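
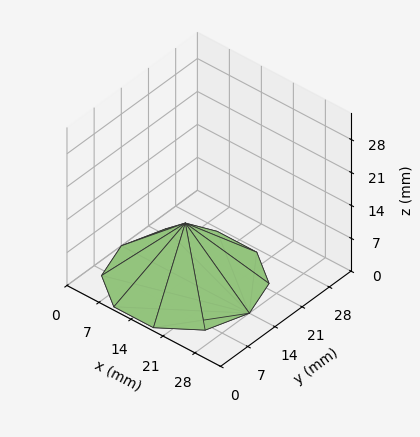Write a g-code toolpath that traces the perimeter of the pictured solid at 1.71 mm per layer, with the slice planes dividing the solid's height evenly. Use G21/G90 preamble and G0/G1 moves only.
Reading the render: the shape is a regular 10-sided pyramid, base circumscribed radius ≈ 14 mm, apex at z ≈ 12 mm (dimensions read to the nearest mm from the axis ticks). For the g-code, the solid's height is divided into equal slices at the stated Δz and each level perimeter traced with G1 moves after a G0 lift.

; perimeter-only toolpath
G21 ; units = mm
G90 ; absolute positioning
G28 ; home
; layer 1
G0 Z1.71
G0 X26.00 Y14.00
G1 X23.71 Y21.05
G1 X17.71 Y25.41
G1 X10.29 Y25.41
G1 X4.29 Y21.05
G1 X2.00 Y14.00
G1 X4.29 Y6.95
G1 X10.29 Y2.59
G1 X17.71 Y2.59
G1 X23.71 Y6.95
G1 X26.00 Y14.00
; layer 2
G0 Z3.43
G0 X24.00 Y14.00
G1 X22.09 Y19.88
G1 X17.09 Y23.51
G1 X10.91 Y23.51
G1 X5.91 Y19.88
G1 X4.00 Y14.00
G1 X5.91 Y8.12
G1 X10.91 Y4.49
G1 X17.09 Y4.49
G1 X22.09 Y8.12
G1 X24.00 Y14.00
; layer 3
G0 Z5.14
G0 X22.00 Y14.00
G1 X20.47 Y18.70
G1 X16.47 Y21.61
G1 X11.53 Y21.61
G1 X7.53 Y18.70
G1 X6.00 Y14.00
G1 X7.53 Y9.30
G1 X11.53 Y6.39
G1 X16.47 Y6.39
G1 X20.47 Y9.30
G1 X22.00 Y14.00
; layer 4
G0 Z6.86
G0 X20.00 Y14.00
G1 X18.86 Y17.53
G1 X15.86 Y19.70
G1 X12.14 Y19.70
G1 X9.14 Y17.53
G1 X8.00 Y14.00
G1 X9.14 Y10.47
G1 X12.14 Y8.30
G1 X15.86 Y8.30
G1 X18.86 Y10.47
G1 X20.00 Y14.00
; layer 5
G0 Z8.57
G0 X18.00 Y14.00
G1 X17.24 Y16.35
G1 X15.24 Y17.80
G1 X12.76 Y17.80
G1 X10.76 Y16.35
G1 X10.00 Y14.00
G1 X10.76 Y11.65
G1 X12.76 Y10.20
G1 X15.24 Y10.20
G1 X17.24 Y11.65
G1 X18.00 Y14.00
; layer 6
G0 Z10.29
G0 X16.00 Y14.00
G1 X15.62 Y15.18
G1 X14.62 Y15.90
G1 X13.38 Y15.90
G1 X12.38 Y15.18
G1 X12.00 Y14.00
G1 X12.38 Y12.82
G1 X13.38 Y12.10
G1 X14.62 Y12.10
G1 X15.62 Y12.82
G1 X16.00 Y14.00
M2 ; end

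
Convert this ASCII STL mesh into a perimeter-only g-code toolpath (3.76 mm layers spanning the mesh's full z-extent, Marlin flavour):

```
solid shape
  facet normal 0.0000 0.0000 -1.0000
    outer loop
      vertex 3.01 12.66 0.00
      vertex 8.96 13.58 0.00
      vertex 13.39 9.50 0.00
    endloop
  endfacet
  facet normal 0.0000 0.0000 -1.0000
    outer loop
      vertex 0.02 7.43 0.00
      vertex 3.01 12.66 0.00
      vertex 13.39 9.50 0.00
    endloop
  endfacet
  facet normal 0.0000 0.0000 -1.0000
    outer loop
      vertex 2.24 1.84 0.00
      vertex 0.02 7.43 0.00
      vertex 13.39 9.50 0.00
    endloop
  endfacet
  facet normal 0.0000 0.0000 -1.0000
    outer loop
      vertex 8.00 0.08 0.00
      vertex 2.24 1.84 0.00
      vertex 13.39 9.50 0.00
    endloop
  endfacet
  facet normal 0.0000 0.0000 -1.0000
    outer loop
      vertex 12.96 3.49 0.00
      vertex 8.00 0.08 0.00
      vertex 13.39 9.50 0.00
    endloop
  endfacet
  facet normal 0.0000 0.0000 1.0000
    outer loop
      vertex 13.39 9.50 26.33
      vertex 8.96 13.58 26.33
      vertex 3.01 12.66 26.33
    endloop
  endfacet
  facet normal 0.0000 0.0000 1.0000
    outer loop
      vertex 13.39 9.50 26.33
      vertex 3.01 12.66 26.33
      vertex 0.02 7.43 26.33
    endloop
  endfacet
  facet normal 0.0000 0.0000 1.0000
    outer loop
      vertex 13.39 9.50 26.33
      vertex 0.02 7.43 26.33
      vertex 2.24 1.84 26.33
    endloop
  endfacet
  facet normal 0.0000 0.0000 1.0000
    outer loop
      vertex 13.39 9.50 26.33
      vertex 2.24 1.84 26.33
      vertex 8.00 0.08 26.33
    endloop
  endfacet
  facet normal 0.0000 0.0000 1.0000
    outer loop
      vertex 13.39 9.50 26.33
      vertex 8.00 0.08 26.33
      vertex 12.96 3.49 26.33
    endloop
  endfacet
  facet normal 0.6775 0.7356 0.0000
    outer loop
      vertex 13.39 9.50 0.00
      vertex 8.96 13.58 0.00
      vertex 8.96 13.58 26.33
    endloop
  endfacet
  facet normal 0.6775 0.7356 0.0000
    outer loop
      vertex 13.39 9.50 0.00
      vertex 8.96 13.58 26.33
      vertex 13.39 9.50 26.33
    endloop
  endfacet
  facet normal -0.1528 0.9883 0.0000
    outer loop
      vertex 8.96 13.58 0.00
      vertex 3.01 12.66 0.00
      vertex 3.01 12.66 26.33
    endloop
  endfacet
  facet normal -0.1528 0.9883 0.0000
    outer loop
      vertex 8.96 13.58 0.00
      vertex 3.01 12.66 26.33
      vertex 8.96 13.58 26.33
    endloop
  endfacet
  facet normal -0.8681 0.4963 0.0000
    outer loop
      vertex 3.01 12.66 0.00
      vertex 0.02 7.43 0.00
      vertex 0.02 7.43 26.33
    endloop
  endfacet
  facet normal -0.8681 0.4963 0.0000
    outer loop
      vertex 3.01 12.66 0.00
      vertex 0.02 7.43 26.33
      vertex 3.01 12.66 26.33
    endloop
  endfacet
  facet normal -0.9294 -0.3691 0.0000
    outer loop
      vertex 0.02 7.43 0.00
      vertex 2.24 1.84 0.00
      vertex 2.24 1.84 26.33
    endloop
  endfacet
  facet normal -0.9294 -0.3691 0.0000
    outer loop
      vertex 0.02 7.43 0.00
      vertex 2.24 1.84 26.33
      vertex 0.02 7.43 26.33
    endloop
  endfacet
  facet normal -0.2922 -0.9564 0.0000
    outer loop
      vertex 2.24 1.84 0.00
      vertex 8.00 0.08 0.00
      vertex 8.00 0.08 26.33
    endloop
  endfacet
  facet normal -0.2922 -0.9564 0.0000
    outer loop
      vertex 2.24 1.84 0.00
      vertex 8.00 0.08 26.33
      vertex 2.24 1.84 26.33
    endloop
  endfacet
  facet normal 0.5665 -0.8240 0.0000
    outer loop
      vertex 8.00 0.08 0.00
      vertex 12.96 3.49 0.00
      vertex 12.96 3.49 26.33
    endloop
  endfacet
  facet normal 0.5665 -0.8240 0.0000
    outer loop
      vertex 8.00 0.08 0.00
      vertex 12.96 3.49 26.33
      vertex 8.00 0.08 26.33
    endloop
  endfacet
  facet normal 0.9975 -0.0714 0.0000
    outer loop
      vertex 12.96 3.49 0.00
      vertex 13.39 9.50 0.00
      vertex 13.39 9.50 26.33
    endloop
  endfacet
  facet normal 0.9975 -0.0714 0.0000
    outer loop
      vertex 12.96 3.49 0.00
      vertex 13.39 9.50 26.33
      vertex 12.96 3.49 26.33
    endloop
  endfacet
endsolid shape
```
; perimeter-only toolpath
G21 ; units = mm
G90 ; absolute positioning
G28 ; home
; layer 1
G0 Z3.76
G0 X13.39 Y9.50
G1 X8.96 Y13.58
G1 X3.01 Y12.66
G1 X0.02 Y7.43
G1 X2.24 Y1.84
G1 X8.00 Y0.08
G1 X12.96 Y3.49
G1 X13.39 Y9.50
; layer 2
G0 Z7.52
G0 X13.39 Y9.50
G1 X8.96 Y13.58
G1 X3.01 Y12.66
G1 X0.02 Y7.43
G1 X2.24 Y1.84
G1 X8.00 Y0.08
G1 X12.96 Y3.49
G1 X13.39 Y9.50
; layer 3
G0 Z11.28
G0 X13.39 Y9.50
G1 X8.96 Y13.58
G1 X3.01 Y12.66
G1 X0.02 Y7.43
G1 X2.24 Y1.84
G1 X8.00 Y0.08
G1 X12.96 Y3.49
G1 X13.39 Y9.50
; layer 4
G0 Z15.05
G0 X13.39 Y9.50
G1 X8.96 Y13.58
G1 X3.01 Y12.66
G1 X0.02 Y7.43
G1 X2.24 Y1.84
G1 X8.00 Y0.08
G1 X12.96 Y3.49
G1 X13.39 Y9.50
; layer 5
G0 Z18.81
G0 X13.39 Y9.50
G1 X8.96 Y13.58
G1 X3.01 Y12.66
G1 X0.02 Y7.43
G1 X2.24 Y1.84
G1 X8.00 Y0.08
G1 X12.96 Y3.49
G1 X13.39 Y9.50
; layer 6
G0 Z22.57
G0 X13.39 Y9.50
G1 X8.96 Y13.58
G1 X3.01 Y12.66
G1 X0.02 Y7.43
G1 X2.24 Y1.84
G1 X8.00 Y0.08
G1 X12.96 Y3.49
G1 X13.39 Y9.50
; layer 7
G0 Z26.33
G0 X13.39 Y9.50
G1 X8.96 Y13.58
G1 X3.01 Y12.66
G1 X0.02 Y7.43
G1 X2.24 Y1.84
G1 X8.00 Y0.08
G1 X12.96 Y3.49
G1 X13.39 Y9.50
M2 ; end

The solid is a regular 7-sided prism (a cylinder approximated with 7 flat sides), circumscribed radius ≈ 6.94 mm, height ≈ 26.3 mm. Slicing at Δz = 3.76 mm — 7 equal slices spanning the solid's height, so layer i sits at z = i·h/7 — gives 7 non-empty perimeters. Each is a 7-segment closed polygon; G0 lifts to the layer z and rapids to the start vertex, then G1 traces the edges.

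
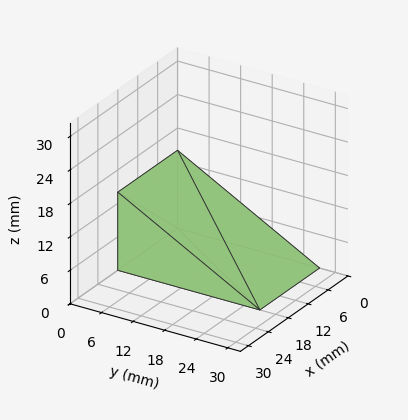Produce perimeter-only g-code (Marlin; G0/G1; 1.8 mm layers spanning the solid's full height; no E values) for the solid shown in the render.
Reading the render: the shape is a wedge (ramp): 18 × 27 mm base, rising to 14 mm along the y=0 edge and sloping linearly to z=0 at y=27 (dimensions read to the nearest mm from the axis ticks). For the g-code, the solid's height is divided into equal slices at the stated Δz and each level perimeter traced with G1 moves after a G0 lift.

; perimeter-only toolpath
G21 ; units = mm
G90 ; absolute positioning
G28 ; home
; layer 1
G0 Z1.8
G0 X0.0 Y0.0
G1 X18.0 Y0.0
G1 X18.0 Y23.6
G1 X0.0 Y23.6
G1 X0.0 Y0.0
; layer 2
G0 Z3.5
G0 X0.0 Y0.0
G1 X18.0 Y0.0
G1 X18.0 Y20.2
G1 X0.0 Y20.2
G1 X0.0 Y0.0
; layer 3
G0 Z5.2
G0 X0.0 Y0.0
G1 X18.0 Y0.0
G1 X18.0 Y16.9
G1 X0.0 Y16.9
G1 X0.0 Y0.0
; layer 4
G0 Z7.0
G0 X0.0 Y0.0
G1 X18.0 Y0.0
G1 X18.0 Y13.5
G1 X0.0 Y13.5
G1 X0.0 Y0.0
; layer 5
G0 Z8.8
G0 X0.0 Y0.0
G1 X18.0 Y0.0
G1 X18.0 Y10.1
G1 X0.0 Y10.1
G1 X0.0 Y0.0
; layer 6
G0 Z10.5
G0 X0.0 Y0.0
G1 X18.0 Y0.0
G1 X18.0 Y6.8
G1 X0.0 Y6.8
G1 X0.0 Y0.0
; layer 7
G0 Z12.2
G0 X0.0 Y0.0
G1 X18.0 Y0.0
G1 X18.0 Y3.4
G1 X0.0 Y3.4
G1 X0.0 Y0.0
M2 ; end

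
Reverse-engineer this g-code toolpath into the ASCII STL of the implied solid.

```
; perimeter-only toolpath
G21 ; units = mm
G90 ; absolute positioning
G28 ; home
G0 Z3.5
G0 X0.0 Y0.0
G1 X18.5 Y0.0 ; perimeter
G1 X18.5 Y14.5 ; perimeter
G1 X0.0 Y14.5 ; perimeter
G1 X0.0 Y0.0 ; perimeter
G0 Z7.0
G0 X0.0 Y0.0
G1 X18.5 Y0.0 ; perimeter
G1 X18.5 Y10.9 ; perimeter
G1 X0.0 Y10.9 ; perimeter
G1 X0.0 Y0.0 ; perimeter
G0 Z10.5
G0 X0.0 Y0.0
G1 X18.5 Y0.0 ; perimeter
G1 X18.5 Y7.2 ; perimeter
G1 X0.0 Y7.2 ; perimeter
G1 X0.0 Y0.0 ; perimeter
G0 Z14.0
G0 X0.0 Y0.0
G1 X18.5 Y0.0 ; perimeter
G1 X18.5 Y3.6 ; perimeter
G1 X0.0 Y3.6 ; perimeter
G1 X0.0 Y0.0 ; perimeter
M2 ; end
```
solid part
  facet normal 0.0000 0.0000 -1.0000
    outer loop
      vertex 18.5 18.1 0.0
      vertex 18.5 0.0 0.0
      vertex 0.0 0.0 0.0
    endloop
  endfacet
  facet normal 0.0000 0.0000 -1.0000
    outer loop
      vertex 0.0 18.1 0.0
      vertex 18.5 18.1 0.0
      vertex 0.0 0.0 0.0
    endloop
  endfacet
  facet normal 0.0000 -1.0000 0.0000
    outer loop
      vertex 0.0 0.0 0.0
      vertex 18.5 0.0 0.0
      vertex 18.5 0.0 17.5
    endloop
  endfacet
  facet normal 0.0000 -1.0000 0.0000
    outer loop
      vertex 0.0 0.0 0.0
      vertex 18.5 0.0 17.5
      vertex 0.0 0.0 17.5
    endloop
  endfacet
  facet normal 0.0000 0.6951 0.7189
    outer loop
      vertex 0.0 0.0 17.5
      vertex 18.5 0.0 17.5
      vertex 18.5 18.1 0.0
    endloop
  endfacet
  facet normal 0.0000 0.6951 0.7189
    outer loop
      vertex 0.0 0.0 17.5
      vertex 18.5 18.1 0.0
      vertex 0.0 18.1 0.0
    endloop
  endfacet
  facet normal -1.0000 0.0000 0.0000
    outer loop
      vertex 0.0 0.0 17.5
      vertex 0.0 18.1 0.0
      vertex 0.0 0.0 0.0
    endloop
  endfacet
  facet normal 1.0000 0.0000 0.0000
    outer loop
      vertex 18.5 0.0 0.0
      vertex 18.5 18.1 0.0
      vertex 18.5 0.0 17.5
    endloop
  endfacet
endsolid part

The G0 Z moves step by Δz≈3.5 mm. The G1 loops shrink linearly with z, so the solid tapers from its base footprint up to z≈17.5. Closing with a flat bottom cap and the tapered top and triangulating gives 8 facets — a wedge (ramp): 18.5 × 18.1 mm base, rising to 17.5 mm along the y=0 edge and sloping linearly to z=0 at y=18.1.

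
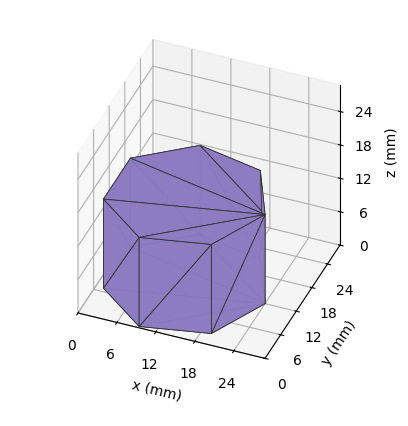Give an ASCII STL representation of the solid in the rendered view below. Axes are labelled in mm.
Reading the render: the shape is a regular 7-sided prism (a cylinder approximated with 7 flat sides), circumscribed radius ≈ 12 mm, height ≈ 16 mm (dimensions read to the nearest mm from the axis ticks). For the STL, each face is triangulated and given an outward normal.

solid part
  facet normal 0.0000 0.0000 -1.0000
    outer loop
      vertex 9.3 23.7 0.0
      vertex 19.5 21.4 0.0
      vertex 24.0 12.0 0.0
    endloop
  endfacet
  facet normal 0.0000 0.0000 -1.0000
    outer loop
      vertex 1.2 17.2 0.0
      vertex 9.3 23.7 0.0
      vertex 24.0 12.0 0.0
    endloop
  endfacet
  facet normal 0.0000 0.0000 -1.0000
    outer loop
      vertex 1.2 6.8 0.0
      vertex 1.2 17.2 0.0
      vertex 24.0 12.0 0.0
    endloop
  endfacet
  facet normal 0.0000 0.0000 -1.0000
    outer loop
      vertex 9.3 0.3 0.0
      vertex 1.2 6.8 0.0
      vertex 24.0 12.0 0.0
    endloop
  endfacet
  facet normal 0.0000 0.0000 -1.0000
    outer loop
      vertex 19.5 2.6 0.0
      vertex 9.3 0.3 0.0
      vertex 24.0 12.0 0.0
    endloop
  endfacet
  facet normal 0.0000 0.0000 1.0000
    outer loop
      vertex 24.0 12.0 16.0
      vertex 19.5 21.4 16.0
      vertex 9.3 23.7 16.0
    endloop
  endfacet
  facet normal 0.0000 0.0000 1.0000
    outer loop
      vertex 24.0 12.0 16.0
      vertex 9.3 23.7 16.0
      vertex 1.2 17.2 16.0
    endloop
  endfacet
  facet normal 0.0000 0.0000 1.0000
    outer loop
      vertex 24.0 12.0 16.0
      vertex 1.2 17.2 16.0
      vertex 1.2 6.8 16.0
    endloop
  endfacet
  facet normal 0.0000 0.0000 1.0000
    outer loop
      vertex 24.0 12.0 16.0
      vertex 1.2 6.8 16.0
      vertex 9.3 0.3 16.0
    endloop
  endfacet
  facet normal 0.0000 0.0000 1.0000
    outer loop
      vertex 24.0 12.0 16.0
      vertex 9.3 0.3 16.0
      vertex 19.5 2.6 16.0
    endloop
  endfacet
  facet normal 0.9020 0.4318 0.0000
    outer loop
      vertex 24.0 12.0 0.0
      vertex 19.5 21.4 0.0
      vertex 19.5 21.4 16.0
    endloop
  endfacet
  facet normal 0.9020 0.4318 0.0000
    outer loop
      vertex 24.0 12.0 0.0
      vertex 19.5 21.4 16.0
      vertex 24.0 12.0 16.0
    endloop
  endfacet
  facet normal 0.2200 0.9755 0.0000
    outer loop
      vertex 19.5 21.4 0.0
      vertex 9.3 23.7 0.0
      vertex 9.3 23.7 16.0
    endloop
  endfacet
  facet normal 0.2200 0.9755 0.0000
    outer loop
      vertex 19.5 21.4 0.0
      vertex 9.3 23.7 16.0
      vertex 19.5 21.4 16.0
    endloop
  endfacet
  facet normal -0.6259 0.7799 0.0000
    outer loop
      vertex 9.3 23.7 0.0
      vertex 1.2 17.2 0.0
      vertex 1.2 17.2 16.0
    endloop
  endfacet
  facet normal -0.6259 0.7799 0.0000
    outer loop
      vertex 9.3 23.7 0.0
      vertex 1.2 17.2 16.0
      vertex 9.3 23.7 16.0
    endloop
  endfacet
  facet normal -1.0000 0.0000 0.0000
    outer loop
      vertex 1.2 17.2 0.0
      vertex 1.2 6.8 0.0
      vertex 1.2 6.8 16.0
    endloop
  endfacet
  facet normal -1.0000 0.0000 0.0000
    outer loop
      vertex 1.2 17.2 0.0
      vertex 1.2 6.8 16.0
      vertex 1.2 17.2 16.0
    endloop
  endfacet
  facet normal -0.6259 -0.7799 0.0000
    outer loop
      vertex 1.2 6.8 0.0
      vertex 9.3 0.3 0.0
      vertex 9.3 0.3 16.0
    endloop
  endfacet
  facet normal -0.6259 -0.7799 0.0000
    outer loop
      vertex 1.2 6.8 0.0
      vertex 9.3 0.3 16.0
      vertex 1.2 6.8 16.0
    endloop
  endfacet
  facet normal 0.2200 -0.9755 0.0000
    outer loop
      vertex 9.3 0.3 0.0
      vertex 19.5 2.6 0.0
      vertex 19.5 2.6 16.0
    endloop
  endfacet
  facet normal 0.2200 -0.9755 0.0000
    outer loop
      vertex 9.3 0.3 0.0
      vertex 19.5 2.6 16.0
      vertex 9.3 0.3 16.0
    endloop
  endfacet
  facet normal 0.9020 -0.4318 0.0000
    outer loop
      vertex 19.5 2.6 0.0
      vertex 24.0 12.0 0.0
      vertex 24.0 12.0 16.0
    endloop
  endfacet
  facet normal 0.9020 -0.4318 0.0000
    outer loop
      vertex 19.5 2.6 0.0
      vertex 24.0 12.0 16.0
      vertex 19.5 2.6 16.0
    endloop
  endfacet
endsolid part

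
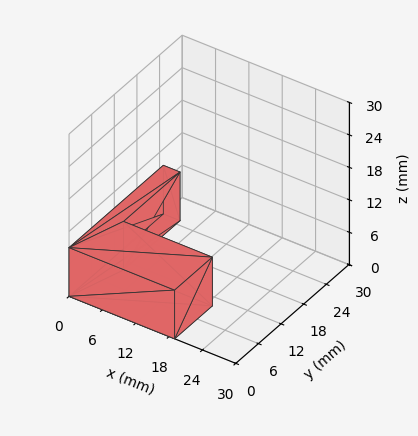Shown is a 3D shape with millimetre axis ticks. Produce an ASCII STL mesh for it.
Reading the render: the shape is an L-shaped prism: outer 19 × 25 mm, arm thicknesses ≈ 10 mm (horizontal) and 3 mm (vertical), extruded 9 mm in z (dimensions read to the nearest mm from the axis ticks). For the STL, each face is triangulated and given an outward normal.

solid part
  facet normal 0.0000 0.0000 -1.0000
    outer loop
      vertex 19.0 10.0 0.0
      vertex 19.0 0.0 0.0
      vertex 0.0 0.0 0.0
    endloop
  endfacet
  facet normal 0.0000 0.0000 -1.0000
    outer loop
      vertex 3.0 10.0 0.0
      vertex 19.0 10.0 0.0
      vertex 0.0 0.0 0.0
    endloop
  endfacet
  facet normal 0.0000 0.0000 -1.0000
    outer loop
      vertex 3.0 25.0 0.0
      vertex 3.0 10.0 0.0
      vertex 0.0 0.0 0.0
    endloop
  endfacet
  facet normal 0.0000 0.0000 -1.0000
    outer loop
      vertex 0.0 25.0 0.0
      vertex 3.0 25.0 0.0
      vertex 0.0 0.0 0.0
    endloop
  endfacet
  facet normal 0.0000 0.0000 1.0000
    outer loop
      vertex 0.0 0.0 9.0
      vertex 19.0 0.0 9.0
      vertex 19.0 10.0 9.0
    endloop
  endfacet
  facet normal 0.0000 0.0000 1.0000
    outer loop
      vertex 0.0 0.0 9.0
      vertex 19.0 10.0 9.0
      vertex 3.0 10.0 9.0
    endloop
  endfacet
  facet normal 0.0000 0.0000 1.0000
    outer loop
      vertex 0.0 0.0 9.0
      vertex 3.0 10.0 9.0
      vertex 3.0 25.0 9.0
    endloop
  endfacet
  facet normal 0.0000 0.0000 1.0000
    outer loop
      vertex 0.0 0.0 9.0
      vertex 3.0 25.0 9.0
      vertex 0.0 25.0 9.0
    endloop
  endfacet
  facet normal 0.0000 -1.0000 0.0000
    outer loop
      vertex 0.0 0.0 0.0
      vertex 19.0 0.0 0.0
      vertex 19.0 0.0 9.0
    endloop
  endfacet
  facet normal 0.0000 -1.0000 0.0000
    outer loop
      vertex 0.0 0.0 0.0
      vertex 19.0 0.0 9.0
      vertex 0.0 0.0 9.0
    endloop
  endfacet
  facet normal 1.0000 0.0000 0.0000
    outer loop
      vertex 19.0 0.0 0.0
      vertex 19.0 10.0 0.0
      vertex 19.0 10.0 9.0
    endloop
  endfacet
  facet normal 1.0000 0.0000 0.0000
    outer loop
      vertex 19.0 0.0 0.0
      vertex 19.0 10.0 9.0
      vertex 19.0 0.0 9.0
    endloop
  endfacet
  facet normal 0.0000 1.0000 0.0000
    outer loop
      vertex 19.0 10.0 0.0
      vertex 3.0 10.0 0.0
      vertex 3.0 10.0 9.0
    endloop
  endfacet
  facet normal 0.0000 1.0000 0.0000
    outer loop
      vertex 19.0 10.0 0.0
      vertex 3.0 10.0 9.0
      vertex 19.0 10.0 9.0
    endloop
  endfacet
  facet normal 1.0000 0.0000 0.0000
    outer loop
      vertex 3.0 10.0 0.0
      vertex 3.0 25.0 0.0
      vertex 3.0 25.0 9.0
    endloop
  endfacet
  facet normal 1.0000 0.0000 0.0000
    outer loop
      vertex 3.0 10.0 0.0
      vertex 3.0 25.0 9.0
      vertex 3.0 10.0 9.0
    endloop
  endfacet
  facet normal 0.0000 1.0000 0.0000
    outer loop
      vertex 3.0 25.0 0.0
      vertex 0.0 25.0 0.0
      vertex 0.0 25.0 9.0
    endloop
  endfacet
  facet normal 0.0000 1.0000 0.0000
    outer loop
      vertex 3.0 25.0 0.0
      vertex 0.0 25.0 9.0
      vertex 3.0 25.0 9.0
    endloop
  endfacet
  facet normal -1.0000 0.0000 0.0000
    outer loop
      vertex 0.0 25.0 0.0
      vertex 0.0 0.0 0.0
      vertex 0.0 0.0 9.0
    endloop
  endfacet
  facet normal -1.0000 0.0000 0.0000
    outer loop
      vertex 0.0 25.0 0.0
      vertex 0.0 0.0 9.0
      vertex 0.0 25.0 9.0
    endloop
  endfacet
endsolid part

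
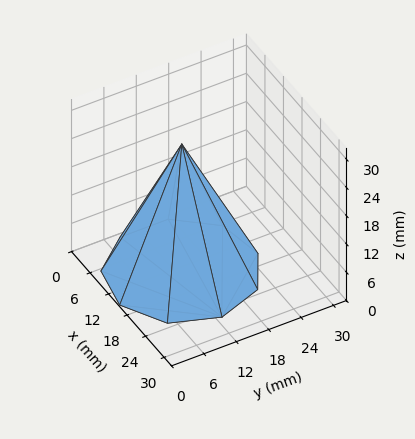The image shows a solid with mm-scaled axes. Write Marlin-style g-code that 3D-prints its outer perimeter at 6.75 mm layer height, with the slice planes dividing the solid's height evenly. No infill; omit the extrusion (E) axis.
Reading the render: the shape is a regular 9-sided pyramid, base circumscribed radius ≈ 13 mm, apex at z ≈ 27 mm (dimensions read to the nearest mm from the axis ticks). For the g-code, the solid's height is divided into equal slices at the stated Δz and each level perimeter traced with G1 moves after a G0 lift.

; perimeter-only toolpath
G21 ; units = mm
G90 ; absolute positioning
G28 ; home
; layer 1
G0 Z6.75
G0 X22.75 Y13.00
G1 X20.47 Y19.27
G1 X14.70 Y22.60
G1 X8.12 Y21.45
G1 X3.83 Y16.34
G1 X3.83 Y9.66
G1 X8.12 Y4.55
G1 X14.70 Y3.40
G1 X20.47 Y6.73
G1 X22.75 Y13.00
; layer 2
G0 Z13.50
G0 X19.50 Y13.00
G1 X17.98 Y17.18
G1 X14.13 Y19.40
G1 X9.75 Y18.63
G1 X6.89 Y15.22
G1 X6.89 Y10.78
G1 X9.75 Y7.37
G1 X14.13 Y6.60
G1 X17.98 Y8.82
G1 X19.50 Y13.00
; layer 3
G0 Z20.25
G0 X16.25 Y13.00
G1 X15.49 Y15.09
G1 X13.56 Y16.20
G1 X11.38 Y15.82
G1 X9.95 Y14.11
G1 X9.95 Y11.89
G1 X11.38 Y10.19
G1 X13.56 Y9.80
G1 X15.49 Y10.91
G1 X16.25 Y13.00
M2 ; end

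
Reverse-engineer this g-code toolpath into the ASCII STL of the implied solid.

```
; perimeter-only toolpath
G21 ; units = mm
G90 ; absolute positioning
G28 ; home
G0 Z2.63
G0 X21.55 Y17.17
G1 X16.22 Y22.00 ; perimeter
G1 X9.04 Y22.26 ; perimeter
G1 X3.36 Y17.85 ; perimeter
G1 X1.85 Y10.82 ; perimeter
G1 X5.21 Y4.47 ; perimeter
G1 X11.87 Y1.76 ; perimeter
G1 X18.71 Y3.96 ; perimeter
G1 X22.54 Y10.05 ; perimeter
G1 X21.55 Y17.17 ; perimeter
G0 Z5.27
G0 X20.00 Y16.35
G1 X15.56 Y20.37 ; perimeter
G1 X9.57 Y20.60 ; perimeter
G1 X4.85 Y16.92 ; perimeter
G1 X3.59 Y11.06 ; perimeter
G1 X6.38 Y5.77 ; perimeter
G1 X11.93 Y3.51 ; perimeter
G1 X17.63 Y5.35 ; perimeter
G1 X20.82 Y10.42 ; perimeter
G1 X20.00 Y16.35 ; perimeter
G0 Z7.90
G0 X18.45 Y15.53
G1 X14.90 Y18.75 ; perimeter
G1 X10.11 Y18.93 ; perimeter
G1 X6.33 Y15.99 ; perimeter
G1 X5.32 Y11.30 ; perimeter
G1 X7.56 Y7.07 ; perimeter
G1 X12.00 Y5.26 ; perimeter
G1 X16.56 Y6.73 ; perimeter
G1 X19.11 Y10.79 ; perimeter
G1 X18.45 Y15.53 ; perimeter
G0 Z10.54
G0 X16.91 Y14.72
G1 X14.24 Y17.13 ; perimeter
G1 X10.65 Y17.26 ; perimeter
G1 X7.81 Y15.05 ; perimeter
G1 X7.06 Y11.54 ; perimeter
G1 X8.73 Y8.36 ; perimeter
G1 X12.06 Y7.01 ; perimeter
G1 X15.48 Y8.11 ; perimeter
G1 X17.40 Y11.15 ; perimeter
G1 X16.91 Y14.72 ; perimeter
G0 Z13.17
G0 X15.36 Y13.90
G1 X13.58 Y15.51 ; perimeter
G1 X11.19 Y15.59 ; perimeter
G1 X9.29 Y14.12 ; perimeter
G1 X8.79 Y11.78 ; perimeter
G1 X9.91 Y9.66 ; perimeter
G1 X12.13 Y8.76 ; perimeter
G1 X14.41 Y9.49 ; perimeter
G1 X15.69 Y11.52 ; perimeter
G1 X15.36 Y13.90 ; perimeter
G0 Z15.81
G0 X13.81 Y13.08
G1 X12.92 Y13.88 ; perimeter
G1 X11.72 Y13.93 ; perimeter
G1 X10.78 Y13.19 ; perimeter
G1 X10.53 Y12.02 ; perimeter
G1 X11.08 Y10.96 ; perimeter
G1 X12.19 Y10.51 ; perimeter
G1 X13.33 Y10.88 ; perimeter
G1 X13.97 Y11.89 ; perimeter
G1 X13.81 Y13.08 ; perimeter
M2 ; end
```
solid part
  facet normal 0.0000 0.0000 -1.0000
    outer loop
      vertex 8.50 23.93 0.00
      vertex 16.88 23.62 0.00
      vertex 23.10 17.99 0.00
    endloop
  endfacet
  facet normal 0.0000 0.0000 -1.0000
    outer loop
      vertex 1.88 18.78 0.00
      vertex 8.50 23.93 0.00
      vertex 23.10 17.99 0.00
    endloop
  endfacet
  facet normal 0.0000 0.0000 -1.0000
    outer loop
      vertex 0.12 10.58 0.00
      vertex 1.88 18.78 0.00
      vertex 23.10 17.99 0.00
    endloop
  endfacet
  facet normal 0.0000 0.0000 -1.0000
    outer loop
      vertex 4.03 3.17 0.00
      vertex 0.12 10.58 0.00
      vertex 23.10 17.99 0.00
    endloop
  endfacet
  facet normal 0.0000 0.0000 -1.0000
    outer loop
      vertex 11.80 0.01 0.00
      vertex 4.03 3.17 0.00
      vertex 23.10 17.99 0.00
    endloop
  endfacet
  facet normal 0.0000 0.0000 -1.0000
    outer loop
      vertex 19.78 2.58 0.00
      vertex 11.80 0.01 0.00
      vertex 23.10 17.99 0.00
    endloop
  endfacet
  facet normal 0.0000 0.0000 -1.0000
    outer loop
      vertex 24.25 9.68 0.00
      vertex 19.78 2.58 0.00
      vertex 23.10 17.99 0.00
    endloop
  endfacet
  facet normal 0.5691 0.6287 0.5299
    outer loop
      vertex 23.10 17.99 0.00
      vertex 16.88 23.62 0.00
      vertex 12.26 12.26 18.44
    endloop
  endfacet
  facet normal 0.0313 0.8475 0.5299
    outer loop
      vertex 16.88 23.62 0.00
      vertex 8.50 23.93 0.00
      vertex 12.26 12.26 18.44
    endloop
  endfacet
  facet normal -0.5208 0.6694 0.5298
    outer loop
      vertex 8.50 23.93 0.00
      vertex 1.88 18.78 0.00
      vertex 12.26 12.26 18.44
    endloop
  endfacet
  facet normal -0.8293 0.1780 0.5297
    outer loop
      vertex 1.88 18.78 0.00
      vertex 0.12 10.58 0.00
      vertex 12.26 12.26 18.44
    endloop
  endfacet
  facet normal -0.7501 -0.3958 0.5299
    outer loop
      vertex 0.12 10.58 0.00
      vertex 4.03 3.17 0.00
      vertex 12.26 12.26 18.44
    endloop
  endfacet
  facet normal -0.3195 -0.7856 0.5299
    outer loop
      vertex 4.03 3.17 0.00
      vertex 11.80 0.01 0.00
      vertex 12.26 12.26 18.44
    endloop
  endfacet
  facet normal 0.2600 -0.8073 0.5298
    outer loop
      vertex 11.80 0.01 0.00
      vertex 19.78 2.58 0.00
      vertex 12.26 12.26 18.44
    endloop
  endfacet
  facet normal 0.7177 -0.4518 0.5299
    outer loop
      vertex 19.78 2.58 0.00
      vertex 24.25 9.68 0.00
      vertex 12.26 12.26 18.44
    endloop
  endfacet
  facet normal 0.8400 0.1162 0.5299
    outer loop
      vertex 24.25 9.68 0.00
      vertex 23.10 17.99 0.00
      vertex 12.26 12.26 18.44
    endloop
  endfacet
endsolid part

The G0 Z moves step by Δz≈2.63 mm. The G1 loops shrink linearly with z, so the solid tapers from its base footprint up to z≈18.4. Closing with a flat bottom cap and the tapered top and triangulating gives 16 facets — a regular 9-sided pyramid, base circumscribed radius ≈ 12.3 mm, apex at z ≈ 18.4 mm.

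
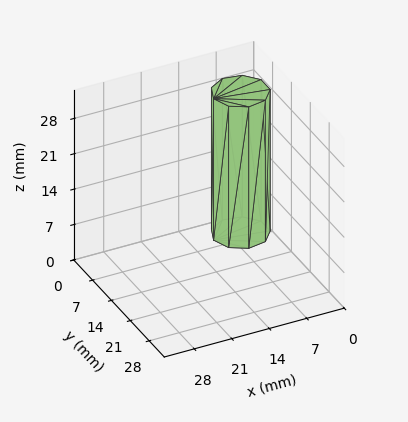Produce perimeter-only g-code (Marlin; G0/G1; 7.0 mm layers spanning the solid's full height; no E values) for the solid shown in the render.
Reading the render: the shape is a regular 9-sided prism (a cylinder approximated with 9 flat sides), circumscribed radius ≈ 5 mm, height ≈ 28 mm (dimensions read to the nearest mm from the axis ticks). For the g-code, the solid's height is divided into equal slices at the stated Δz and each level perimeter traced with G1 moves after a G0 lift.

; perimeter-only toolpath
G21 ; units = mm
G90 ; absolute positioning
G28 ; home
; layer 1
G0 Z7.0
G0 X10.0 Y5.0
G1 X8.8 Y8.2
G1 X5.9 Y9.9
G1 X2.5 Y9.3
G1 X0.3 Y6.7
G1 X0.3 Y3.3
G1 X2.5 Y0.7
G1 X5.9 Y0.1
G1 X8.8 Y1.8
G1 X10.0 Y5.0
; layer 2
G0 Z14.0
G0 X10.0 Y5.0
G1 X8.8 Y8.2
G1 X5.9 Y9.9
G1 X2.5 Y9.3
G1 X0.3 Y6.7
G1 X0.3 Y3.3
G1 X2.5 Y0.7
G1 X5.9 Y0.1
G1 X8.8 Y1.8
G1 X10.0 Y5.0
; layer 3
G0 Z21.0
G0 X10.0 Y5.0
G1 X8.8 Y8.2
G1 X5.9 Y9.9
G1 X2.5 Y9.3
G1 X0.3 Y6.7
G1 X0.3 Y3.3
G1 X2.5 Y0.7
G1 X5.9 Y0.1
G1 X8.8 Y1.8
G1 X10.0 Y5.0
; layer 4
G0 Z28.0
G0 X10.0 Y5.0
G1 X8.8 Y8.2
G1 X5.9 Y9.9
G1 X2.5 Y9.3
G1 X0.3 Y6.7
G1 X0.3 Y3.3
G1 X2.5 Y0.7
G1 X5.9 Y0.1
G1 X8.8 Y1.8
G1 X10.0 Y5.0
M2 ; end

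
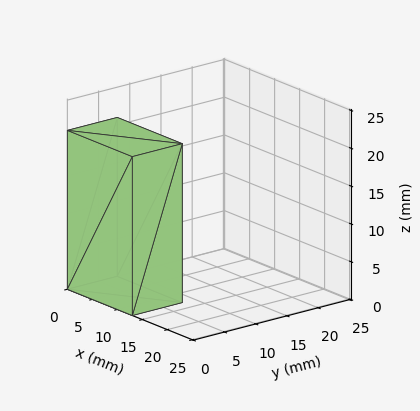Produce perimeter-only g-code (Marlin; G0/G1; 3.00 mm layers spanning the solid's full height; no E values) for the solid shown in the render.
Reading the render: the shape is a rectangular box, roughly 13 × 8 mm footprint and 21 mm tall (dimensions read to the nearest mm from the axis ticks). For the g-code, the solid's height is divided into equal slices at the stated Δz and each level perimeter traced with G1 moves after a G0 lift.

; perimeter-only toolpath
G21 ; units = mm
G90 ; absolute positioning
G28 ; home
; layer 1
G0 Z3.00
G0 X0.00 Y0.00
G1 X13.00 Y0.00
G1 X13.00 Y8.00
G1 X0.00 Y8.00
G1 X0.00 Y0.00
; layer 2
G0 Z6.00
G0 X0.00 Y0.00
G1 X13.00 Y0.00
G1 X13.00 Y8.00
G1 X0.00 Y8.00
G1 X0.00 Y0.00
; layer 3
G0 Z9.00
G0 X0.00 Y0.00
G1 X13.00 Y0.00
G1 X13.00 Y8.00
G1 X0.00 Y8.00
G1 X0.00 Y0.00
; layer 4
G0 Z12.00
G0 X0.00 Y0.00
G1 X13.00 Y0.00
G1 X13.00 Y8.00
G1 X0.00 Y8.00
G1 X0.00 Y0.00
; layer 5
G0 Z15.00
G0 X0.00 Y0.00
G1 X13.00 Y0.00
G1 X13.00 Y8.00
G1 X0.00 Y8.00
G1 X0.00 Y0.00
; layer 6
G0 Z18.00
G0 X0.00 Y0.00
G1 X13.00 Y0.00
G1 X13.00 Y8.00
G1 X0.00 Y8.00
G1 X0.00 Y0.00
; layer 7
G0 Z21.00
G0 X0.00 Y0.00
G1 X13.00 Y0.00
G1 X13.00 Y8.00
G1 X0.00 Y8.00
G1 X0.00 Y0.00
M2 ; end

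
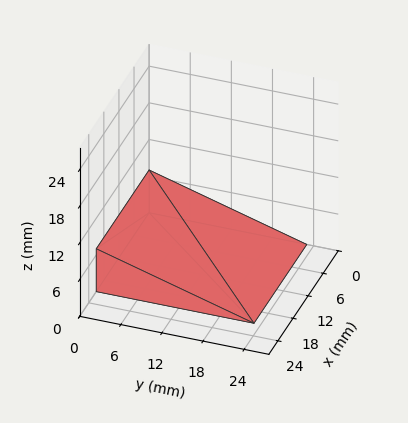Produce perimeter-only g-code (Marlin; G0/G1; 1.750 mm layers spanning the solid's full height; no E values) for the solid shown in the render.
Reading the render: the shape is a wedge (ramp): 21 × 23 mm base, rising to 7 mm along the y=0 edge and sloping linearly to z=0 at y=23 (dimensions read to the nearest mm from the axis ticks). For the g-code, the solid's height is divided into equal slices at the stated Δz and each level perimeter traced with G1 moves after a G0 lift.

; perimeter-only toolpath
G21 ; units = mm
G90 ; absolute positioning
G28 ; home
; layer 1
G0 Z1.750
G0 X0.000 Y0.000
G1 X21.000 Y0.000
G1 X21.000 Y17.250
G1 X0.000 Y17.250
G1 X0.000 Y0.000
; layer 2
G0 Z3.500
G0 X0.000 Y0.000
G1 X21.000 Y0.000
G1 X21.000 Y11.500
G1 X0.000 Y11.500
G1 X0.000 Y0.000
; layer 3
G0 Z5.250
G0 X0.000 Y0.000
G1 X21.000 Y0.000
G1 X21.000 Y5.750
G1 X0.000 Y5.750
G1 X0.000 Y0.000
M2 ; end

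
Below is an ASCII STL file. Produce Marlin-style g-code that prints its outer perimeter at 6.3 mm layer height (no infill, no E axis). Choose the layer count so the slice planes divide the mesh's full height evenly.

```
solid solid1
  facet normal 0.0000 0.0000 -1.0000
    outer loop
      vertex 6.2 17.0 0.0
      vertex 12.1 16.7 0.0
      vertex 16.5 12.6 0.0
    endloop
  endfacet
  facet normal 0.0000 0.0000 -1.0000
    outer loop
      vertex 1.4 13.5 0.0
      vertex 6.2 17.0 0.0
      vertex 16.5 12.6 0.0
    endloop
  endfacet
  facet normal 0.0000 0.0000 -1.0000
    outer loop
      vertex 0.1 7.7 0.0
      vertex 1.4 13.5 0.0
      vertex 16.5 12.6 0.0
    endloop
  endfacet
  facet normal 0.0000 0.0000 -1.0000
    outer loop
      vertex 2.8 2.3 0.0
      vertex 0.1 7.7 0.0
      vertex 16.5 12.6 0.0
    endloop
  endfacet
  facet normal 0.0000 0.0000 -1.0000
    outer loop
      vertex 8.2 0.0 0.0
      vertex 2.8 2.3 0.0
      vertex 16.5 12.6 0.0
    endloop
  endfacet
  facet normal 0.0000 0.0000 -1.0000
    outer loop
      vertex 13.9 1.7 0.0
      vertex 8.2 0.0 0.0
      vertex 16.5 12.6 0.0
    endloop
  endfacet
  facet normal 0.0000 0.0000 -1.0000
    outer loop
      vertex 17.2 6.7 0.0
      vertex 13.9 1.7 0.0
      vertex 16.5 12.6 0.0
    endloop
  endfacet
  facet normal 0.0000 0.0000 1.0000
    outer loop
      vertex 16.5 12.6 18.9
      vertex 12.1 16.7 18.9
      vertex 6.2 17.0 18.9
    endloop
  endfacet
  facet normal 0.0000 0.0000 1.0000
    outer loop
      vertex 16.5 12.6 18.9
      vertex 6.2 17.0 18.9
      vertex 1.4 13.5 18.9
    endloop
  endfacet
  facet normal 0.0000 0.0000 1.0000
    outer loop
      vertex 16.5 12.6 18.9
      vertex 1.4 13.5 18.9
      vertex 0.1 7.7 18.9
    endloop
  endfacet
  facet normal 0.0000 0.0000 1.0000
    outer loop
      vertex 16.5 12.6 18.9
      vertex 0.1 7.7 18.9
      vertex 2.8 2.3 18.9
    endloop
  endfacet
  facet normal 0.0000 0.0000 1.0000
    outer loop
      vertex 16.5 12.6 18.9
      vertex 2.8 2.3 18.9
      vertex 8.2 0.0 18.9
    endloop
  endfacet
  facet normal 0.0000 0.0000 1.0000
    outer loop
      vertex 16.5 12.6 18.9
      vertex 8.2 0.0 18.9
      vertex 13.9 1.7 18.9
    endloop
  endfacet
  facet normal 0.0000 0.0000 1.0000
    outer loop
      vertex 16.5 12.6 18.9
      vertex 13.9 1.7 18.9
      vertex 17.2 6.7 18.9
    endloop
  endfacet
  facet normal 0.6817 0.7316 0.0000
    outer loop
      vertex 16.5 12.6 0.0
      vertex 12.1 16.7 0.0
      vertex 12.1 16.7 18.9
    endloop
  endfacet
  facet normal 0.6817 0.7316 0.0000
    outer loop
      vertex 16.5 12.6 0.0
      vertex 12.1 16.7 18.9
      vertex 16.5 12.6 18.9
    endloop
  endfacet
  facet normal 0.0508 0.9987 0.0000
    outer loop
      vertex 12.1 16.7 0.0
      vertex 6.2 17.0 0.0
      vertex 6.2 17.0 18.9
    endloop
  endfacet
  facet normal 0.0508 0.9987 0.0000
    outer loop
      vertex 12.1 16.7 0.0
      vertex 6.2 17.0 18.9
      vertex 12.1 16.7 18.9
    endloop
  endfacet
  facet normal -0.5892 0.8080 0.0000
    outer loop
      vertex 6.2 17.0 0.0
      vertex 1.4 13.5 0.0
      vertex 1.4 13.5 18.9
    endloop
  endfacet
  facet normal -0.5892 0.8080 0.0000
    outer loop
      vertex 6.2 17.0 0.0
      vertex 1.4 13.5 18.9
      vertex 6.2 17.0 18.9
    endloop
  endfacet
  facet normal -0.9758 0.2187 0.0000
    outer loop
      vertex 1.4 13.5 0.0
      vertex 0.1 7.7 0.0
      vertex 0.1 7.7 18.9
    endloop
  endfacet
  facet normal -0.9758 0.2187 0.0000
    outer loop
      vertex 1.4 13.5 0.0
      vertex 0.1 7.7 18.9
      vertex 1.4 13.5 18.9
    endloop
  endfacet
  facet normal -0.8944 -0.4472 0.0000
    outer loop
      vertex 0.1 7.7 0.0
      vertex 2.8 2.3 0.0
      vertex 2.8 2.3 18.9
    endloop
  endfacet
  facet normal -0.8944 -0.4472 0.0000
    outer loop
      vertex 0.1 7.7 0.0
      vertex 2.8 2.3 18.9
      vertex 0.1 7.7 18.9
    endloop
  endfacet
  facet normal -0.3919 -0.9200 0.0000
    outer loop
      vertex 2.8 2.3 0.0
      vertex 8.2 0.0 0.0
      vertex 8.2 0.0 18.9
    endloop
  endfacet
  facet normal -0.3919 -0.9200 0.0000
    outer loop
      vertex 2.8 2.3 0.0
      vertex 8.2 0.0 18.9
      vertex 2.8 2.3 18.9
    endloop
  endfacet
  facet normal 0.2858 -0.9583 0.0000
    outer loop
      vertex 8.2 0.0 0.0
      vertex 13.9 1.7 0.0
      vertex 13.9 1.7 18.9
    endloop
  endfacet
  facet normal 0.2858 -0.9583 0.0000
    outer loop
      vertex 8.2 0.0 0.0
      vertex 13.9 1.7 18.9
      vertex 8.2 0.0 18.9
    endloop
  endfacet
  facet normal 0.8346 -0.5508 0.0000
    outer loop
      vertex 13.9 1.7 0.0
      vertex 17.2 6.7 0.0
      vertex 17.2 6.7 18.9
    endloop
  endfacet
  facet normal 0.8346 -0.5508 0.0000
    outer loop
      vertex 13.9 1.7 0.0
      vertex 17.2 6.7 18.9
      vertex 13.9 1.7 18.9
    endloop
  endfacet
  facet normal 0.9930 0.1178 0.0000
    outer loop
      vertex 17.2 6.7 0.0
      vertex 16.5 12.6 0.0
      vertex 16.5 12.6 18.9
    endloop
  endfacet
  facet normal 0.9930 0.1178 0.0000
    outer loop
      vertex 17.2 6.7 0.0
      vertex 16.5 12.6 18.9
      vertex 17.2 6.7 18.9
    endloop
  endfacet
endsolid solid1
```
; perimeter-only toolpath
G21 ; units = mm
G90 ; absolute positioning
G28 ; home
; layer 1
G0 Z6.3
G0 X16.5 Y12.6
G1 X12.1 Y16.7
G1 X6.2 Y17.0
G1 X1.4 Y13.5
G1 X0.1 Y7.7
G1 X2.8 Y2.3
G1 X8.2 Y0.0
G1 X13.9 Y1.7
G1 X17.2 Y6.7
G1 X16.5 Y12.6
; layer 2
G0 Z12.6
G0 X16.5 Y12.6
G1 X12.1 Y16.7
G1 X6.2 Y17.0
G1 X1.4 Y13.5
G1 X0.1 Y7.7
G1 X2.8 Y2.3
G1 X8.2 Y0.0
G1 X13.9 Y1.7
G1 X17.2 Y6.7
G1 X16.5 Y12.6
; layer 3
G0 Z18.9
G0 X16.5 Y12.6
G1 X12.1 Y16.7
G1 X6.2 Y17.0
G1 X1.4 Y13.5
G1 X0.1 Y7.7
G1 X2.8 Y2.3
G1 X8.2 Y0.0
G1 X13.9 Y1.7
G1 X17.2 Y6.7
G1 X16.5 Y12.6
M2 ; end

The solid is a regular 9-sided prism (a cylinder approximated with 9 flat sides), circumscribed radius ≈ 8.7 mm, height ≈ 18.9 mm. Slicing at Δz = 6.3 mm — 3 equal slices spanning the solid's height, so layer i sits at z = i·h/3 — gives 3 non-empty perimeters. Each is a 9-segment closed polygon; G0 lifts to the layer z and rapids to the start vertex, then G1 traces the edges.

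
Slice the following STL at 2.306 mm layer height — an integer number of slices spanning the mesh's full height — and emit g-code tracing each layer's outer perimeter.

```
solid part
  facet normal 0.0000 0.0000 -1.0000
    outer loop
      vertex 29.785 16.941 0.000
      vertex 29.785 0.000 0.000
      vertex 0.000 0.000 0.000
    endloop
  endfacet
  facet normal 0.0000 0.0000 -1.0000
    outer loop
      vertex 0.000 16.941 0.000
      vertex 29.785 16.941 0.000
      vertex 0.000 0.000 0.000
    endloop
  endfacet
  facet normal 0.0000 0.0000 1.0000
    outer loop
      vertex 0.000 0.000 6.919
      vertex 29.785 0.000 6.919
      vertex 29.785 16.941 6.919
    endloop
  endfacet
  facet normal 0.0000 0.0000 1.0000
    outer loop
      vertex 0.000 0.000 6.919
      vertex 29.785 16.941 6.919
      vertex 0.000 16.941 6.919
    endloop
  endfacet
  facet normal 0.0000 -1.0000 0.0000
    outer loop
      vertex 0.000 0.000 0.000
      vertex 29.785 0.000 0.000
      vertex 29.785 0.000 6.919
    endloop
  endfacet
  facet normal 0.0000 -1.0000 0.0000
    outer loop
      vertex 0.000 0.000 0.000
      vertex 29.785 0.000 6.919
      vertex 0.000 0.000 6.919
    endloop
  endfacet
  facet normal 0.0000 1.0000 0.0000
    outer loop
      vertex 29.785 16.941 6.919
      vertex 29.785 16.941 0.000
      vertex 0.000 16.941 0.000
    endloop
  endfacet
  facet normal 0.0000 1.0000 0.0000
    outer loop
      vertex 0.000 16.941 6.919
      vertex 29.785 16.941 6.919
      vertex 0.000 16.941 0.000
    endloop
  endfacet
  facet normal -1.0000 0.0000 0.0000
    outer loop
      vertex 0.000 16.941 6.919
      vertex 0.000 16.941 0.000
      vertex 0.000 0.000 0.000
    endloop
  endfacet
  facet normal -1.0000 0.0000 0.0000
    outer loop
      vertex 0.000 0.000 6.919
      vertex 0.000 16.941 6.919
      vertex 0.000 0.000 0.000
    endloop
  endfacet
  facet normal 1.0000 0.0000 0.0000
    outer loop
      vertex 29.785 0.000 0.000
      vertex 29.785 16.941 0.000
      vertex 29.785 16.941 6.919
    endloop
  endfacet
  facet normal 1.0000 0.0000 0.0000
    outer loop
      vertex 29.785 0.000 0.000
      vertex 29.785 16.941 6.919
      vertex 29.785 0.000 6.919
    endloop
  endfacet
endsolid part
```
; perimeter-only toolpath
G21 ; units = mm
G90 ; absolute positioning
G28 ; home
; layer 1
G0 Z2.306
G0 X0.000 Y0.000
G1 X29.785 Y0.000
G1 X29.785 Y16.941
G1 X0.000 Y16.941
G1 X0.000 Y0.000
; layer 2
G0 Z4.613
G0 X0.000 Y0.000
G1 X29.785 Y0.000
G1 X29.785 Y16.941
G1 X0.000 Y16.941
G1 X0.000 Y0.000
; layer 3
G0 Z6.919
G0 X0.000 Y0.000
G1 X29.785 Y0.000
G1 X29.785 Y16.941
G1 X0.000 Y16.941
G1 X0.000 Y0.000
M2 ; end

The solid is a rectangular box, roughly 29.8 × 16.9 mm footprint and 6.92 mm tall. Slicing at Δz = 2.306 mm — 3 equal slices spanning the solid's height, so layer i sits at z = i·h/3 — gives 3 non-empty perimeters. Each is a 4-segment closed polygon; G0 lifts to the layer z and rapids to the start vertex, then G1 traces the edges.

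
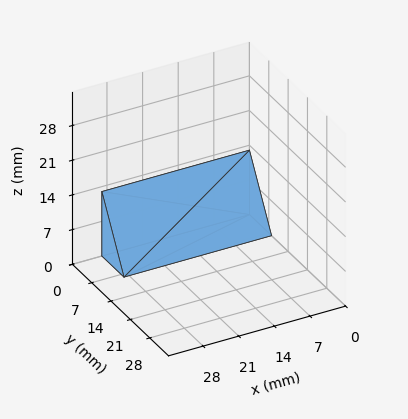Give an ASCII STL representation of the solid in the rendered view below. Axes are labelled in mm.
Reading the render: the shape is a wedge (ramp): 29 × 8 mm base, rising to 13 mm along the y=0 edge and sloping linearly to z=0 at y=8 (dimensions read to the nearest mm from the axis ticks). For the STL, each face is triangulated and given an outward normal.

solid part
  facet normal 0.0000 0.0000 -1.0000
    outer loop
      vertex 29.00 8.00 0.00
      vertex 29.00 0.00 0.00
      vertex 0.00 0.00 0.00
    endloop
  endfacet
  facet normal 0.0000 0.0000 -1.0000
    outer loop
      vertex 0.00 8.00 0.00
      vertex 29.00 8.00 0.00
      vertex 0.00 0.00 0.00
    endloop
  endfacet
  facet normal 0.0000 -1.0000 0.0000
    outer loop
      vertex 0.00 0.00 0.00
      vertex 29.00 0.00 0.00
      vertex 29.00 0.00 13.00
    endloop
  endfacet
  facet normal 0.0000 -1.0000 0.0000
    outer loop
      vertex 0.00 0.00 0.00
      vertex 29.00 0.00 13.00
      vertex 0.00 0.00 13.00
    endloop
  endfacet
  facet normal 0.0000 0.8517 0.5241
    outer loop
      vertex 0.00 0.00 13.00
      vertex 29.00 0.00 13.00
      vertex 29.00 8.00 0.00
    endloop
  endfacet
  facet normal 0.0000 0.8517 0.5241
    outer loop
      vertex 0.00 0.00 13.00
      vertex 29.00 8.00 0.00
      vertex 0.00 8.00 0.00
    endloop
  endfacet
  facet normal -1.0000 0.0000 0.0000
    outer loop
      vertex 0.00 0.00 13.00
      vertex 0.00 8.00 0.00
      vertex 0.00 0.00 0.00
    endloop
  endfacet
  facet normal 1.0000 0.0000 0.0000
    outer loop
      vertex 29.00 0.00 0.00
      vertex 29.00 8.00 0.00
      vertex 29.00 0.00 13.00
    endloop
  endfacet
endsolid part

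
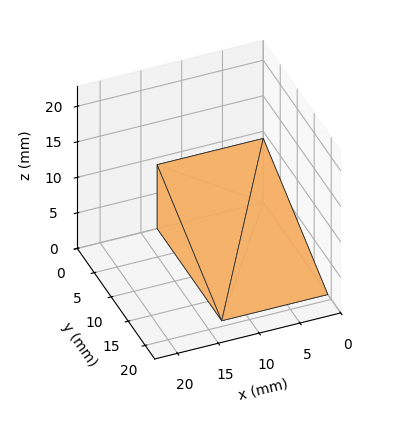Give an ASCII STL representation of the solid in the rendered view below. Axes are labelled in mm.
Reading the render: the shape is a wedge (ramp): 13 × 19 mm base, rising to 9 mm along the y=0 edge and sloping linearly to z=0 at y=19 (dimensions read to the nearest mm from the axis ticks). For the STL, each face is triangulated and given an outward normal.

solid part
  facet normal 0.0000 0.0000 -1.0000
    outer loop
      vertex 13.000 19.000 0.000
      vertex 13.000 0.000 0.000
      vertex 0.000 0.000 0.000
    endloop
  endfacet
  facet normal 0.0000 0.0000 -1.0000
    outer loop
      vertex 0.000 19.000 0.000
      vertex 13.000 19.000 0.000
      vertex 0.000 0.000 0.000
    endloop
  endfacet
  facet normal 0.0000 -1.0000 0.0000
    outer loop
      vertex 0.000 0.000 0.000
      vertex 13.000 0.000 0.000
      vertex 13.000 0.000 9.000
    endloop
  endfacet
  facet normal 0.0000 -1.0000 0.0000
    outer loop
      vertex 0.000 0.000 0.000
      vertex 13.000 0.000 9.000
      vertex 0.000 0.000 9.000
    endloop
  endfacet
  facet normal 0.0000 0.4281 0.9037
    outer loop
      vertex 0.000 0.000 9.000
      vertex 13.000 0.000 9.000
      vertex 13.000 19.000 0.000
    endloop
  endfacet
  facet normal 0.0000 0.4281 0.9037
    outer loop
      vertex 0.000 0.000 9.000
      vertex 13.000 19.000 0.000
      vertex 0.000 19.000 0.000
    endloop
  endfacet
  facet normal -1.0000 0.0000 0.0000
    outer loop
      vertex 0.000 0.000 9.000
      vertex 0.000 19.000 0.000
      vertex 0.000 0.000 0.000
    endloop
  endfacet
  facet normal 1.0000 0.0000 0.0000
    outer loop
      vertex 13.000 0.000 0.000
      vertex 13.000 19.000 0.000
      vertex 13.000 0.000 9.000
    endloop
  endfacet
endsolid part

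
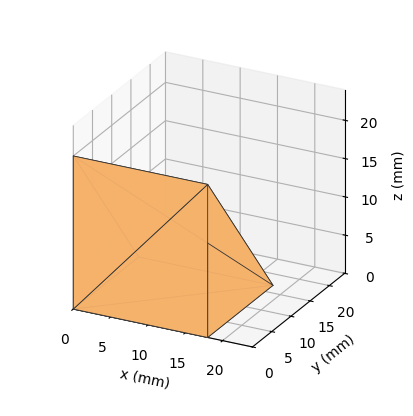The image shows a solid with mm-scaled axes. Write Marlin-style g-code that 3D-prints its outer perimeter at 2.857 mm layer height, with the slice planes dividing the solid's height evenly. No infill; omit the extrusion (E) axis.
Reading the render: the shape is a wedge (ramp): 18 × 17 mm base, rising to 20 mm along the y=0 edge and sloping linearly to z=0 at y=17 (dimensions read to the nearest mm from the axis ticks). For the g-code, the solid's height is divided into equal slices at the stated Δz and each level perimeter traced with G1 moves after a G0 lift.

; perimeter-only toolpath
G21 ; units = mm
G90 ; absolute positioning
G28 ; home
; layer 1
G0 Z2.857
G0 X0.000 Y0.000
G1 X18.000 Y0.000
G1 X18.000 Y14.571
G1 X0.000 Y14.571
G1 X0.000 Y0.000
; layer 2
G0 Z5.714
G0 X0.000 Y0.000
G1 X18.000 Y0.000
G1 X18.000 Y12.143
G1 X0.000 Y12.143
G1 X0.000 Y0.000
; layer 3
G0 Z8.571
G0 X0.000 Y0.000
G1 X18.000 Y0.000
G1 X18.000 Y9.714
G1 X0.000 Y9.714
G1 X0.000 Y0.000
; layer 4
G0 Z11.429
G0 X0.000 Y0.000
G1 X18.000 Y0.000
G1 X18.000 Y7.286
G1 X0.000 Y7.286
G1 X0.000 Y0.000
; layer 5
G0 Z14.286
G0 X0.000 Y0.000
G1 X18.000 Y0.000
G1 X18.000 Y4.857
G1 X0.000 Y4.857
G1 X0.000 Y0.000
; layer 6
G0 Z17.143
G0 X0.000 Y0.000
G1 X18.000 Y0.000
G1 X18.000 Y2.429
G1 X0.000 Y2.429
G1 X0.000 Y0.000
M2 ; end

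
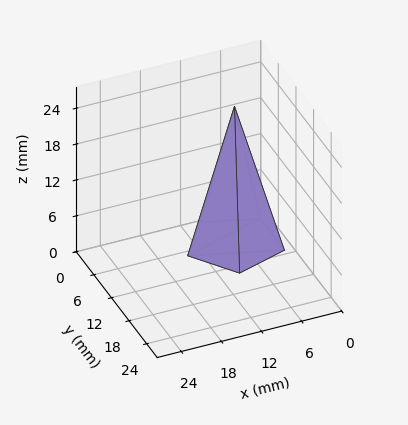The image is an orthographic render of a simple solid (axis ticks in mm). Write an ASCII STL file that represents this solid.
Reading the render: the shape is a regular 5-sided pyramid, base circumscribed radius ≈ 7 mm, apex at z ≈ 23 mm (dimensions read to the nearest mm from the axis ticks). For the STL, each face is triangulated and given an outward normal.

solid part
  facet normal 0.0000 0.0000 -1.0000
    outer loop
      vertex 1.34 11.11 0.00
      vertex 9.16 13.66 0.00
      vertex 14.00 7.00 0.00
    endloop
  endfacet
  facet normal 0.0000 0.0000 -1.0000
    outer loop
      vertex 1.34 2.89 0.00
      vertex 1.34 11.11 0.00
      vertex 14.00 7.00 0.00
    endloop
  endfacet
  facet normal 0.0000 0.0000 -1.0000
    outer loop
      vertex 9.16 0.34 0.00
      vertex 1.34 2.89 0.00
      vertex 14.00 7.00 0.00
    endloop
  endfacet
  facet normal 0.7855 0.5708 0.2391
    outer loop
      vertex 14.00 7.00 0.00
      vertex 9.16 13.66 0.00
      vertex 7.00 7.00 23.00
    endloop
  endfacet
  facet normal -0.3010 0.9232 0.2390
    outer loop
      vertex 9.16 13.66 0.00
      vertex 1.34 11.11 0.00
      vertex 7.00 7.00 23.00
    endloop
  endfacet
  facet normal -0.9710 0.0000 0.2390
    outer loop
      vertex 1.34 11.11 0.00
      vertex 1.34 2.89 0.00
      vertex 7.00 7.00 23.00
    endloop
  endfacet
  facet normal -0.3010 -0.9232 0.2390
    outer loop
      vertex 1.34 2.89 0.00
      vertex 9.16 0.34 0.00
      vertex 7.00 7.00 23.00
    endloop
  endfacet
  facet normal 0.7855 -0.5708 0.2391
    outer loop
      vertex 9.16 0.34 0.00
      vertex 14.00 7.00 0.00
      vertex 7.00 7.00 23.00
    endloop
  endfacet
endsolid part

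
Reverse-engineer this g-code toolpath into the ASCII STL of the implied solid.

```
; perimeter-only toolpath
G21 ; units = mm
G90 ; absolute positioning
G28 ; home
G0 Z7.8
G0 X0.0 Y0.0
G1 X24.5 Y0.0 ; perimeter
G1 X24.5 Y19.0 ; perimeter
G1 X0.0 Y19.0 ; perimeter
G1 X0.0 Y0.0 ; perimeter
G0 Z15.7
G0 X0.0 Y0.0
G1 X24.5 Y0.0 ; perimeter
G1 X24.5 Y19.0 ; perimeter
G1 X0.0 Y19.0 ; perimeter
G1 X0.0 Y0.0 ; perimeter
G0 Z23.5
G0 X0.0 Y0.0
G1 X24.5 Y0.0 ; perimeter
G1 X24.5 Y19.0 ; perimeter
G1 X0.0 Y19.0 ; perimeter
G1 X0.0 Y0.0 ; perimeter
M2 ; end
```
solid part
  facet normal 0.0000 0.0000 -1.0000
    outer loop
      vertex 24.5 19.0 0.0
      vertex 24.5 0.0 0.0
      vertex 0.0 0.0 0.0
    endloop
  endfacet
  facet normal 0.0000 0.0000 -1.0000
    outer loop
      vertex 0.0 19.0 0.0
      vertex 24.5 19.0 0.0
      vertex 0.0 0.0 0.0
    endloop
  endfacet
  facet normal 0.0000 0.0000 1.0000
    outer loop
      vertex 0.0 0.0 23.5
      vertex 24.5 0.0 23.5
      vertex 24.5 19.0 23.5
    endloop
  endfacet
  facet normal 0.0000 0.0000 1.0000
    outer loop
      vertex 0.0 0.0 23.5
      vertex 24.5 19.0 23.5
      vertex 0.0 19.0 23.5
    endloop
  endfacet
  facet normal 0.0000 -1.0000 0.0000
    outer loop
      vertex 0.0 0.0 0.0
      vertex 24.5 0.0 0.0
      vertex 24.5 0.0 23.5
    endloop
  endfacet
  facet normal 0.0000 -1.0000 0.0000
    outer loop
      vertex 0.0 0.0 0.0
      vertex 24.5 0.0 23.5
      vertex 0.0 0.0 23.5
    endloop
  endfacet
  facet normal 0.0000 1.0000 0.0000
    outer loop
      vertex 24.5 19.0 23.5
      vertex 24.5 19.0 0.0
      vertex 0.0 19.0 0.0
    endloop
  endfacet
  facet normal 0.0000 1.0000 0.0000
    outer loop
      vertex 0.0 19.0 23.5
      vertex 24.5 19.0 23.5
      vertex 0.0 19.0 0.0
    endloop
  endfacet
  facet normal -1.0000 0.0000 0.0000
    outer loop
      vertex 0.0 19.0 23.5
      vertex 0.0 19.0 0.0
      vertex 0.0 0.0 0.0
    endloop
  endfacet
  facet normal -1.0000 0.0000 0.0000
    outer loop
      vertex 0.0 0.0 23.5
      vertex 0.0 19.0 23.5
      vertex 0.0 0.0 0.0
    endloop
  endfacet
  facet normal 1.0000 0.0000 0.0000
    outer loop
      vertex 24.5 0.0 0.0
      vertex 24.5 19.0 0.0
      vertex 24.5 19.0 23.5
    endloop
  endfacet
  facet normal 1.0000 0.0000 0.0000
    outer loop
      vertex 24.5 0.0 0.0
      vertex 24.5 19.0 23.5
      vertex 24.5 0.0 23.5
    endloop
  endfacet
endsolid part

The G0 Z moves step by Δz≈7.8 mm. Every layer's G1 loop is the same polygon, so the solid is a straight extrusion of it from z=0 to z≈23.5. Closing with flat bottom and top caps and triangulating gives 12 facets — a rectangular box, roughly 24.5 × 19 mm footprint and 23.5 mm tall.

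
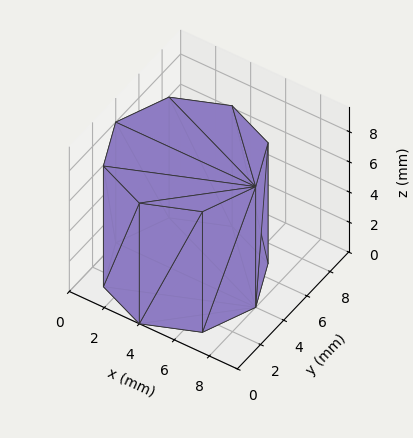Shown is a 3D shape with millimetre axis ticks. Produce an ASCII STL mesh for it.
Reading the render: the shape is a regular 8-sided prism (a cylinder approximated with 8 flat sides), circumscribed radius ≈ 4 mm, height ≈ 8 mm (dimensions read to the nearest mm from the axis ticks). For the STL, each face is triangulated and given an outward normal.

solid part
  facet normal 0.0000 0.0000 -1.0000
    outer loop
      vertex 4.00 8.00 0.00
      vertex 6.83 6.83 0.00
      vertex 8.00 4.00 0.00
    endloop
  endfacet
  facet normal 0.0000 0.0000 -1.0000
    outer loop
      vertex 1.17 6.83 0.00
      vertex 4.00 8.00 0.00
      vertex 8.00 4.00 0.00
    endloop
  endfacet
  facet normal 0.0000 0.0000 -1.0000
    outer loop
      vertex 0.00 4.00 0.00
      vertex 1.17 6.83 0.00
      vertex 8.00 4.00 0.00
    endloop
  endfacet
  facet normal 0.0000 0.0000 -1.0000
    outer loop
      vertex 1.17 1.17 0.00
      vertex 0.00 4.00 0.00
      vertex 8.00 4.00 0.00
    endloop
  endfacet
  facet normal 0.0000 0.0000 -1.0000
    outer loop
      vertex 4.00 0.00 0.00
      vertex 1.17 1.17 0.00
      vertex 8.00 4.00 0.00
    endloop
  endfacet
  facet normal 0.0000 0.0000 -1.0000
    outer loop
      vertex 6.83 1.17 0.00
      vertex 4.00 0.00 0.00
      vertex 8.00 4.00 0.00
    endloop
  endfacet
  facet normal 0.0000 0.0000 1.0000
    outer loop
      vertex 8.00 4.00 8.00
      vertex 6.83 6.83 8.00
      vertex 4.00 8.00 8.00
    endloop
  endfacet
  facet normal 0.0000 0.0000 1.0000
    outer loop
      vertex 8.00 4.00 8.00
      vertex 4.00 8.00 8.00
      vertex 1.17 6.83 8.00
    endloop
  endfacet
  facet normal 0.0000 0.0000 1.0000
    outer loop
      vertex 8.00 4.00 8.00
      vertex 1.17 6.83 8.00
      vertex 0.00 4.00 8.00
    endloop
  endfacet
  facet normal 0.0000 0.0000 1.0000
    outer loop
      vertex 8.00 4.00 8.00
      vertex 0.00 4.00 8.00
      vertex 1.17 1.17 8.00
    endloop
  endfacet
  facet normal 0.0000 0.0000 1.0000
    outer loop
      vertex 8.00 4.00 8.00
      vertex 1.17 1.17 8.00
      vertex 4.00 0.00 8.00
    endloop
  endfacet
  facet normal 0.0000 0.0000 1.0000
    outer loop
      vertex 8.00 4.00 8.00
      vertex 4.00 0.00 8.00
      vertex 6.83 1.17 8.00
    endloop
  endfacet
  facet normal 0.9241 0.3821 0.0000
    outer loop
      vertex 8.00 4.00 0.00
      vertex 6.83 6.83 0.00
      vertex 6.83 6.83 8.00
    endloop
  endfacet
  facet normal 0.9241 0.3821 0.0000
    outer loop
      vertex 8.00 4.00 0.00
      vertex 6.83 6.83 8.00
      vertex 8.00 4.00 8.00
    endloop
  endfacet
  facet normal 0.3821 0.9241 0.0000
    outer loop
      vertex 6.83 6.83 0.00
      vertex 4.00 8.00 0.00
      vertex 4.00 8.00 8.00
    endloop
  endfacet
  facet normal 0.3821 0.9241 0.0000
    outer loop
      vertex 6.83 6.83 0.00
      vertex 4.00 8.00 8.00
      vertex 6.83 6.83 8.00
    endloop
  endfacet
  facet normal -0.3821 0.9241 0.0000
    outer loop
      vertex 4.00 8.00 0.00
      vertex 1.17 6.83 0.00
      vertex 1.17 6.83 8.00
    endloop
  endfacet
  facet normal -0.3821 0.9241 0.0000
    outer loop
      vertex 4.00 8.00 0.00
      vertex 1.17 6.83 8.00
      vertex 4.00 8.00 8.00
    endloop
  endfacet
  facet normal -0.9241 0.3821 0.0000
    outer loop
      vertex 1.17 6.83 0.00
      vertex 0.00 4.00 0.00
      vertex 0.00 4.00 8.00
    endloop
  endfacet
  facet normal -0.9241 0.3821 0.0000
    outer loop
      vertex 1.17 6.83 0.00
      vertex 0.00 4.00 8.00
      vertex 1.17 6.83 8.00
    endloop
  endfacet
  facet normal -0.9241 -0.3821 0.0000
    outer loop
      vertex 0.00 4.00 0.00
      vertex 1.17 1.17 0.00
      vertex 1.17 1.17 8.00
    endloop
  endfacet
  facet normal -0.9241 -0.3821 0.0000
    outer loop
      vertex 0.00 4.00 0.00
      vertex 1.17 1.17 8.00
      vertex 0.00 4.00 8.00
    endloop
  endfacet
  facet normal -0.3821 -0.9241 0.0000
    outer loop
      vertex 1.17 1.17 0.00
      vertex 4.00 0.00 0.00
      vertex 4.00 0.00 8.00
    endloop
  endfacet
  facet normal -0.3821 -0.9241 0.0000
    outer loop
      vertex 1.17 1.17 0.00
      vertex 4.00 0.00 8.00
      vertex 1.17 1.17 8.00
    endloop
  endfacet
  facet normal 0.3821 -0.9241 0.0000
    outer loop
      vertex 4.00 0.00 0.00
      vertex 6.83 1.17 0.00
      vertex 6.83 1.17 8.00
    endloop
  endfacet
  facet normal 0.3821 -0.9241 0.0000
    outer loop
      vertex 4.00 0.00 0.00
      vertex 6.83 1.17 8.00
      vertex 4.00 0.00 8.00
    endloop
  endfacet
  facet normal 0.9241 -0.3821 0.0000
    outer loop
      vertex 6.83 1.17 0.00
      vertex 8.00 4.00 0.00
      vertex 8.00 4.00 8.00
    endloop
  endfacet
  facet normal 0.9241 -0.3821 0.0000
    outer loop
      vertex 6.83 1.17 0.00
      vertex 8.00 4.00 8.00
      vertex 6.83 1.17 8.00
    endloop
  endfacet
endsolid part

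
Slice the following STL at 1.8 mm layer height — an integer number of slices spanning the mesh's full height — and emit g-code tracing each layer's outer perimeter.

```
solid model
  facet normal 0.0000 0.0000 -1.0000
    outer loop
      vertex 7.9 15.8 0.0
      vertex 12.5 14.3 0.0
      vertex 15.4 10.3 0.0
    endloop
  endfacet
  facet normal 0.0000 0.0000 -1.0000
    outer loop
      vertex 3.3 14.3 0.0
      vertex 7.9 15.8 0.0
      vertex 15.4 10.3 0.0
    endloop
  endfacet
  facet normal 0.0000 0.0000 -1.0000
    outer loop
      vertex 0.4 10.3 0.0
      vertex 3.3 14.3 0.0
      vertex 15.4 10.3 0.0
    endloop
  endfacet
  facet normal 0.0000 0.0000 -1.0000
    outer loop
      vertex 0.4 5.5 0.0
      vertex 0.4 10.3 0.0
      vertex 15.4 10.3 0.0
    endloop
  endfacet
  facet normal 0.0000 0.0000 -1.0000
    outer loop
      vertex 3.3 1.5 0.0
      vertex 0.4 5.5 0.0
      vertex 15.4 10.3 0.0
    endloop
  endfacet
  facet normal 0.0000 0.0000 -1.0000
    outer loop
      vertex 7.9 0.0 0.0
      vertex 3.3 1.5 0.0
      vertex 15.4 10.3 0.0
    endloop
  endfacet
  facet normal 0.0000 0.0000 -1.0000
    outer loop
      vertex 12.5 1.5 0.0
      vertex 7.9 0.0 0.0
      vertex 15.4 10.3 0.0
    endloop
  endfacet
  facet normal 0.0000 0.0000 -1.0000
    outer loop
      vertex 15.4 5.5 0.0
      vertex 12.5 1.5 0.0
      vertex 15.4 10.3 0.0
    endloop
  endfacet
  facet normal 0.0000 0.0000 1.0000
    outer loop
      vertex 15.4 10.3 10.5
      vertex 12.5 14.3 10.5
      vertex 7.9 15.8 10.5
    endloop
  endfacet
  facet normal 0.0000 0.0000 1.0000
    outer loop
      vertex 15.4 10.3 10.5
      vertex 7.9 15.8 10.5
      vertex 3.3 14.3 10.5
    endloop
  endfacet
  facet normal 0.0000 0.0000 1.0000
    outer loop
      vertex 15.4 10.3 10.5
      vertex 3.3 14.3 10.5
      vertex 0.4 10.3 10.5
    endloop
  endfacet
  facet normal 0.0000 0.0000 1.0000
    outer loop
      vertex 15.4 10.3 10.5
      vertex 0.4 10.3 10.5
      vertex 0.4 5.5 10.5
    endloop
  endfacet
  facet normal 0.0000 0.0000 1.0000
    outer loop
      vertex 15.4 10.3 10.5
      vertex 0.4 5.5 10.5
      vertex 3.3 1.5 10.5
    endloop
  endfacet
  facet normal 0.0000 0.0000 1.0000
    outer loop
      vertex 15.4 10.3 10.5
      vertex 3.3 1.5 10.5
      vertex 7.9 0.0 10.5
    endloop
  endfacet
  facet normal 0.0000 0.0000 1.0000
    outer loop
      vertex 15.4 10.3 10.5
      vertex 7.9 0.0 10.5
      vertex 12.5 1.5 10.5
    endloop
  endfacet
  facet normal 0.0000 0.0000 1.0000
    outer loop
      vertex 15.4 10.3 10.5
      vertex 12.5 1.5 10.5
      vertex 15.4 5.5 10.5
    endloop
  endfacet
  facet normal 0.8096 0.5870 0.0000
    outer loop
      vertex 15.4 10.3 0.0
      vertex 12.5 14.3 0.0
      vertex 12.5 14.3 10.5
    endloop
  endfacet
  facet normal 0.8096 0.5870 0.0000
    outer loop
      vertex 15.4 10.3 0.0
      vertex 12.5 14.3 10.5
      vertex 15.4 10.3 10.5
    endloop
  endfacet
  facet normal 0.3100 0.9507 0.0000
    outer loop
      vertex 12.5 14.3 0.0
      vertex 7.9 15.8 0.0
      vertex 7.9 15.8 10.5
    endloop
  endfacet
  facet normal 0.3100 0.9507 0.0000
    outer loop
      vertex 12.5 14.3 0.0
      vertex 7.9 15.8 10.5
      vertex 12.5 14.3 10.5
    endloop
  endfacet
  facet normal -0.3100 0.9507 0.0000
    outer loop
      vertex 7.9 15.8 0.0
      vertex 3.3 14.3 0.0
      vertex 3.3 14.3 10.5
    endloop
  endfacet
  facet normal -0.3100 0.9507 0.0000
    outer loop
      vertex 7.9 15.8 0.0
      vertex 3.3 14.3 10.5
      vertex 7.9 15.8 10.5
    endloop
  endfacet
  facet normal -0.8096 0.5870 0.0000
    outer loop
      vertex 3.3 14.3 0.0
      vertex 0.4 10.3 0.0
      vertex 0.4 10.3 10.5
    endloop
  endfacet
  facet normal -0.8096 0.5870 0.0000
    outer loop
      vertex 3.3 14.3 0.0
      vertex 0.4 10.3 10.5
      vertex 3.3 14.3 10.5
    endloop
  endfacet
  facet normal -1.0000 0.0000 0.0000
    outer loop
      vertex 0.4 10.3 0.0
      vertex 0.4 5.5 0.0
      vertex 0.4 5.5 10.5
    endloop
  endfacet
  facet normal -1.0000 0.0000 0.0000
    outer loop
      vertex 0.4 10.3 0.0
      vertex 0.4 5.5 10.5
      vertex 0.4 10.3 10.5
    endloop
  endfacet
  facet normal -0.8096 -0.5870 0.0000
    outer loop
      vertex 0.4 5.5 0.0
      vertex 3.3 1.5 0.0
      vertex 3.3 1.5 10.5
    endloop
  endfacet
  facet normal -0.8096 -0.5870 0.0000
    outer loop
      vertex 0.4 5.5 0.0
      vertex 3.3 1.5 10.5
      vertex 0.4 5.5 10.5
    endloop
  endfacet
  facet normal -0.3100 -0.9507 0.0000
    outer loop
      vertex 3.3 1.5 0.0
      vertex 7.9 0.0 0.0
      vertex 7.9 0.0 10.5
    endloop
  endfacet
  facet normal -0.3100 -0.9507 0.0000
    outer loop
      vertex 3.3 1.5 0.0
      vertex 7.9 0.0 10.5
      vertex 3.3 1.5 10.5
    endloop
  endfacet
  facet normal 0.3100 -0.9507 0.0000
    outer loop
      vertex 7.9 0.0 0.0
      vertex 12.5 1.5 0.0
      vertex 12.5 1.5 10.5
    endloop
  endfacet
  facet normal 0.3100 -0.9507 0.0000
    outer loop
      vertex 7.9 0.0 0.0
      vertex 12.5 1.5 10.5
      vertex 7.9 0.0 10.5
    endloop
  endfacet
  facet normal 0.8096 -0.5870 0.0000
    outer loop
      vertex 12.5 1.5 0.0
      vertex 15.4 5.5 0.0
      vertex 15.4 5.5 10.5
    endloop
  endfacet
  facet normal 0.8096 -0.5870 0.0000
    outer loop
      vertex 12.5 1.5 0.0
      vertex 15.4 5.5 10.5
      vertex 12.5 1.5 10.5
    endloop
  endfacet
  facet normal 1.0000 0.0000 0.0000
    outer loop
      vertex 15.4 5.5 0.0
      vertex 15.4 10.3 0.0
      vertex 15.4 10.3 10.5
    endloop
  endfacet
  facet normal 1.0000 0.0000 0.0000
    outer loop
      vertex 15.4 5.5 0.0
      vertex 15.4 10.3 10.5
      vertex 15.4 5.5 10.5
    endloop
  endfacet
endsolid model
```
; perimeter-only toolpath
G21 ; units = mm
G90 ; absolute positioning
G28 ; home
; layer 1
G0 Z1.8
G0 X15.4 Y10.3
G1 X12.5 Y14.3
G1 X7.9 Y15.8
G1 X3.3 Y14.3
G1 X0.4 Y10.3
G1 X0.4 Y5.5
G1 X3.3 Y1.5
G1 X7.9 Y0.0
G1 X12.5 Y1.5
G1 X15.4 Y5.5
G1 X15.4 Y10.3
; layer 2
G0 Z3.5
G0 X15.4 Y10.3
G1 X12.5 Y14.3
G1 X7.9 Y15.8
G1 X3.3 Y14.3
G1 X0.4 Y10.3
G1 X0.4 Y5.5
G1 X3.3 Y1.5
G1 X7.9 Y0.0
G1 X12.5 Y1.5
G1 X15.4 Y5.5
G1 X15.4 Y10.3
; layer 3
G0 Z5.2
G0 X15.4 Y10.3
G1 X12.5 Y14.3
G1 X7.9 Y15.8
G1 X3.3 Y14.3
G1 X0.4 Y10.3
G1 X0.4 Y5.5
G1 X3.3 Y1.5
G1 X7.9 Y0.0
G1 X12.5 Y1.5
G1 X15.4 Y5.5
G1 X15.4 Y10.3
; layer 4
G0 Z7.0
G0 X15.4 Y10.3
G1 X12.5 Y14.3
G1 X7.9 Y15.8
G1 X3.3 Y14.3
G1 X0.4 Y10.3
G1 X0.4 Y5.5
G1 X3.3 Y1.5
G1 X7.9 Y0.0
G1 X12.5 Y1.5
G1 X15.4 Y5.5
G1 X15.4 Y10.3
; layer 5
G0 Z8.8
G0 X15.4 Y10.3
G1 X12.5 Y14.3
G1 X7.9 Y15.8
G1 X3.3 Y14.3
G1 X0.4 Y10.3
G1 X0.4 Y5.5
G1 X3.3 Y1.5
G1 X7.9 Y0.0
G1 X12.5 Y1.5
G1 X15.4 Y5.5
G1 X15.4 Y10.3
; layer 6
G0 Z10.5
G0 X15.4 Y10.3
G1 X12.5 Y14.3
G1 X7.9 Y15.8
G1 X3.3 Y14.3
G1 X0.4 Y10.3
G1 X0.4 Y5.5
G1 X3.3 Y1.5
G1 X7.9 Y0.0
G1 X12.5 Y1.5
G1 X15.4 Y5.5
G1 X15.4 Y10.3
M2 ; end

The solid is a regular 10-sided prism (a cylinder approximated with 10 flat sides), circumscribed radius ≈ 7.9 mm, height ≈ 10.5 mm. Slicing at Δz = 1.8 mm — 6 equal slices spanning the solid's height, so layer i sits at z = i·h/6 — gives 6 non-empty perimeters. Each is a 10-segment closed polygon; G0 lifts to the layer z and rapids to the start vertex, then G1 traces the edges.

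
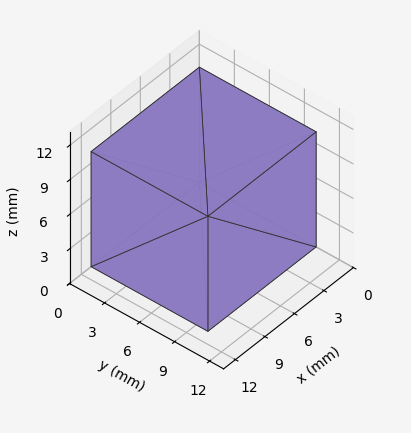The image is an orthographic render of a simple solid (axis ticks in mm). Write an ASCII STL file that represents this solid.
Reading the render: the shape is a rectangular box, roughly 11 × 10 mm footprint and 10 mm tall (dimensions read to the nearest mm from the axis ticks). For the STL, each face is triangulated and given an outward normal.

solid part
  facet normal 0.0000 0.0000 -1.0000
    outer loop
      vertex 11.00 10.00 0.00
      vertex 11.00 0.00 0.00
      vertex 0.00 0.00 0.00
    endloop
  endfacet
  facet normal 0.0000 0.0000 -1.0000
    outer loop
      vertex 0.00 10.00 0.00
      vertex 11.00 10.00 0.00
      vertex 0.00 0.00 0.00
    endloop
  endfacet
  facet normal 0.0000 0.0000 1.0000
    outer loop
      vertex 0.00 0.00 10.00
      vertex 11.00 0.00 10.00
      vertex 11.00 10.00 10.00
    endloop
  endfacet
  facet normal 0.0000 0.0000 1.0000
    outer loop
      vertex 0.00 0.00 10.00
      vertex 11.00 10.00 10.00
      vertex 0.00 10.00 10.00
    endloop
  endfacet
  facet normal 0.0000 -1.0000 0.0000
    outer loop
      vertex 0.00 0.00 0.00
      vertex 11.00 0.00 0.00
      vertex 11.00 0.00 10.00
    endloop
  endfacet
  facet normal 0.0000 -1.0000 0.0000
    outer loop
      vertex 0.00 0.00 0.00
      vertex 11.00 0.00 10.00
      vertex 0.00 0.00 10.00
    endloop
  endfacet
  facet normal 0.0000 1.0000 0.0000
    outer loop
      vertex 11.00 10.00 10.00
      vertex 11.00 10.00 0.00
      vertex 0.00 10.00 0.00
    endloop
  endfacet
  facet normal 0.0000 1.0000 0.0000
    outer loop
      vertex 0.00 10.00 10.00
      vertex 11.00 10.00 10.00
      vertex 0.00 10.00 0.00
    endloop
  endfacet
  facet normal -1.0000 0.0000 0.0000
    outer loop
      vertex 0.00 10.00 10.00
      vertex 0.00 10.00 0.00
      vertex 0.00 0.00 0.00
    endloop
  endfacet
  facet normal -1.0000 0.0000 0.0000
    outer loop
      vertex 0.00 0.00 10.00
      vertex 0.00 10.00 10.00
      vertex 0.00 0.00 0.00
    endloop
  endfacet
  facet normal 1.0000 0.0000 0.0000
    outer loop
      vertex 11.00 0.00 0.00
      vertex 11.00 10.00 0.00
      vertex 11.00 10.00 10.00
    endloop
  endfacet
  facet normal 1.0000 0.0000 0.0000
    outer loop
      vertex 11.00 0.00 0.00
      vertex 11.00 10.00 10.00
      vertex 11.00 0.00 10.00
    endloop
  endfacet
endsolid part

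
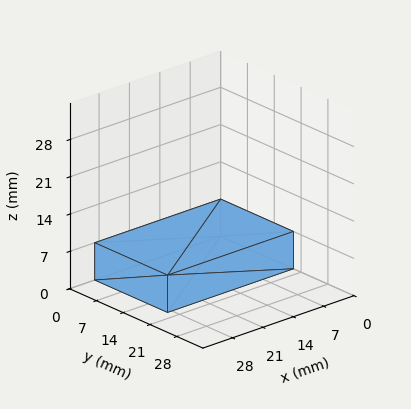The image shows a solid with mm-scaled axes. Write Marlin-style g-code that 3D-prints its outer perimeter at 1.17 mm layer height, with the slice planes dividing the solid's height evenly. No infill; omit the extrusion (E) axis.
Reading the render: the shape is a rectangular box, roughly 29 × 19 mm footprint and 7 mm tall (dimensions read to the nearest mm from the axis ticks). For the g-code, the solid's height is divided into equal slices at the stated Δz and each level perimeter traced with G1 moves after a G0 lift.

; perimeter-only toolpath
G21 ; units = mm
G90 ; absolute positioning
G28 ; home
; layer 1
G0 Z1.17
G0 X0.00 Y0.00
G1 X29.00 Y0.00
G1 X29.00 Y19.00
G1 X0.00 Y19.00
G1 X0.00 Y0.00
; layer 2
G0 Z2.33
G0 X0.00 Y0.00
G1 X29.00 Y0.00
G1 X29.00 Y19.00
G1 X0.00 Y19.00
G1 X0.00 Y0.00
; layer 3
G0 Z3.50
G0 X0.00 Y0.00
G1 X29.00 Y0.00
G1 X29.00 Y19.00
G1 X0.00 Y19.00
G1 X0.00 Y0.00
; layer 4
G0 Z4.67
G0 X0.00 Y0.00
G1 X29.00 Y0.00
G1 X29.00 Y19.00
G1 X0.00 Y19.00
G1 X0.00 Y0.00
; layer 5
G0 Z5.83
G0 X0.00 Y0.00
G1 X29.00 Y0.00
G1 X29.00 Y19.00
G1 X0.00 Y19.00
G1 X0.00 Y0.00
; layer 6
G0 Z7.00
G0 X0.00 Y0.00
G1 X29.00 Y0.00
G1 X29.00 Y19.00
G1 X0.00 Y19.00
G1 X0.00 Y0.00
M2 ; end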